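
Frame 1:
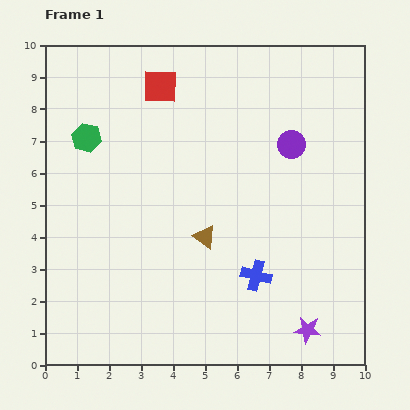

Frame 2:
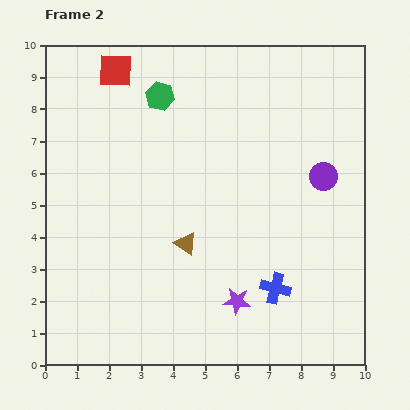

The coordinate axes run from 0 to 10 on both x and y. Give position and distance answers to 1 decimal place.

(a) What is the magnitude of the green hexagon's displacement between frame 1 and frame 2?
2.6

The green hexagon moved from (1.3, 7.1) to (3.6, 8.4), a distance of √(2.3² + 1.3²) ≈ 2.6.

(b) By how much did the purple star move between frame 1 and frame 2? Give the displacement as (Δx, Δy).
(-2.2, 0.9)

The purple star was at (8.2, 1.1) in frame 1 and (6.0, 2.0) in frame 2.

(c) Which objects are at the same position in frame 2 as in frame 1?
none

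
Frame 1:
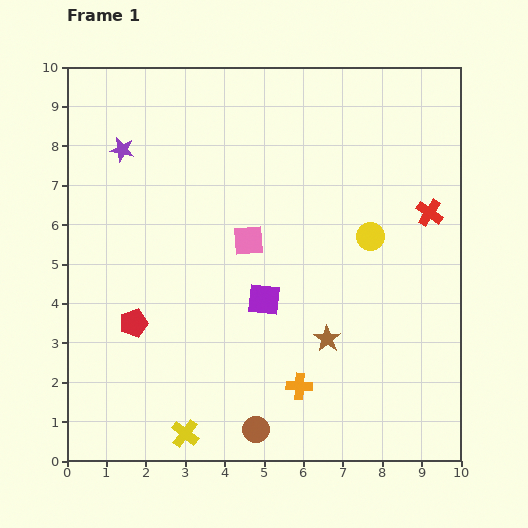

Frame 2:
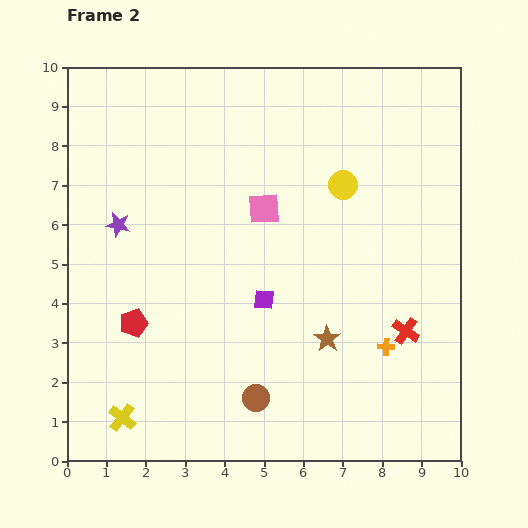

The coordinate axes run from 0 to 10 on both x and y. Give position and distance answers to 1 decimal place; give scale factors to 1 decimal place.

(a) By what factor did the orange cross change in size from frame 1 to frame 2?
0.6×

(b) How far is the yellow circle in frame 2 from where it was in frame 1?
1.5

The yellow circle moved from (7.7, 5.7) to (7.0, 7.0), a distance of √(0.7² + 1.3²) ≈ 1.5.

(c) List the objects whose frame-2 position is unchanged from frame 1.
the red pentagon, the brown star, the purple square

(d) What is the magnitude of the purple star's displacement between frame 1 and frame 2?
1.9

The purple star moved from (1.4, 7.9) to (1.3, 6.0), a distance of √(0.1² + 1.9²) ≈ 1.9.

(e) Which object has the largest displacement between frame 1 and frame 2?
the red cross

(moved 3.1; next 2.4)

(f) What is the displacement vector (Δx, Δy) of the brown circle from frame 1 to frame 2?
(0.0, 0.8)

The brown circle was at (4.8, 0.8) in frame 1 and (4.8, 1.6) in frame 2.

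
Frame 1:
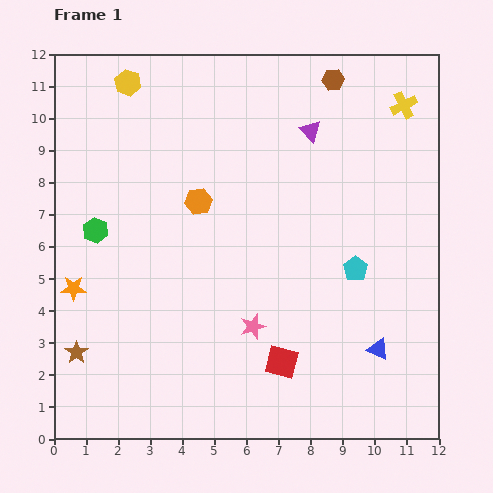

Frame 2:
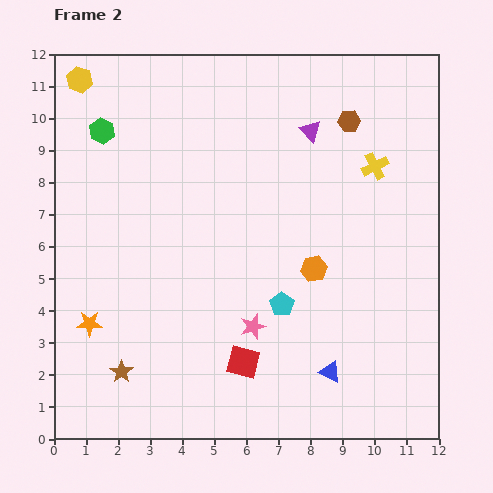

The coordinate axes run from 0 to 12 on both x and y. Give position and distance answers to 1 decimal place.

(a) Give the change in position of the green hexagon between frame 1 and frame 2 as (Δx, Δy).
(0.2, 3.1)

The green hexagon was at (1.3, 6.5) in frame 1 and (1.5, 9.6) in frame 2.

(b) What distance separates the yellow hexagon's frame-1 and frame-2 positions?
1.5

The yellow hexagon moved from (2.3, 11.1) to (0.8, 11.2), a distance of √(1.5² + 0.1²) ≈ 1.5.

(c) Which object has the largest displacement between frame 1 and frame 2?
the orange hexagon

(moved 4.2; next 3.1)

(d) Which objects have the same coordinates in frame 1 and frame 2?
the purple triangle, the pink star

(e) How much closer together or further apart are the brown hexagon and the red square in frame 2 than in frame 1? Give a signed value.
-0.7

Distance in frame 1: 8.9. Distance in frame 2: 8.2.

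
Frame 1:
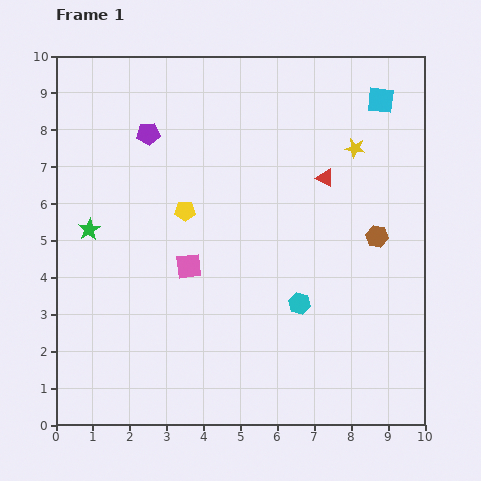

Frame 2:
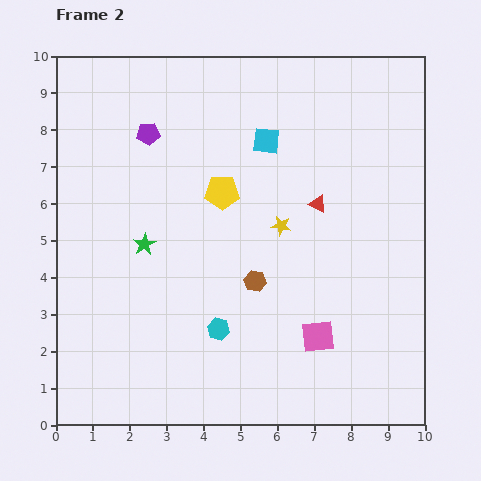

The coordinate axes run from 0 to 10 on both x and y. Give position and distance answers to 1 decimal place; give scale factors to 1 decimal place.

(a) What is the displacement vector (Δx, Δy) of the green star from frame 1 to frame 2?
(1.5, -0.4)

The green star was at (0.9, 5.3) in frame 1 and (2.4, 4.9) in frame 2.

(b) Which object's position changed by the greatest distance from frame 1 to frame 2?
the pink square

(moved 4.0; next 3.5)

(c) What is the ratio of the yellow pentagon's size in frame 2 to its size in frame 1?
1.7×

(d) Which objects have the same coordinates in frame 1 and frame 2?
the purple pentagon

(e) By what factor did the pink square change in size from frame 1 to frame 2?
1.3×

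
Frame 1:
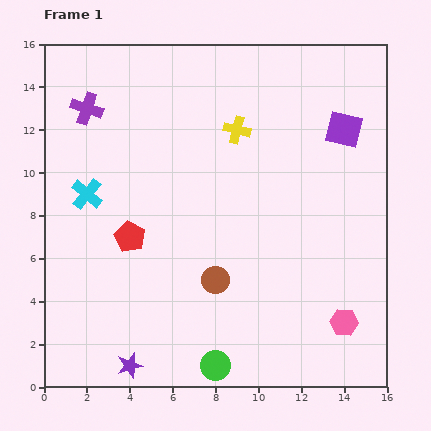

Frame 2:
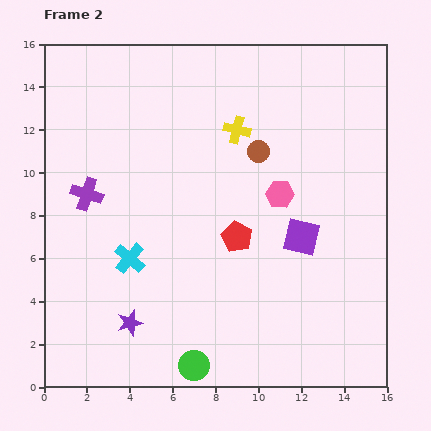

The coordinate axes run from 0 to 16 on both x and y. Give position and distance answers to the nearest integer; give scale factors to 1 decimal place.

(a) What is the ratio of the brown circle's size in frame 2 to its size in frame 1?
0.8×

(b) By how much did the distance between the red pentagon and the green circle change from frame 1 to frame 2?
-1

Distance in frame 1: 7. Distance in frame 2: 6.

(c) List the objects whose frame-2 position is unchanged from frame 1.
the yellow cross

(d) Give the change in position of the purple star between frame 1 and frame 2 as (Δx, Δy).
(0, 2)

The purple star was at (4, 1) in frame 1 and (4, 3) in frame 2.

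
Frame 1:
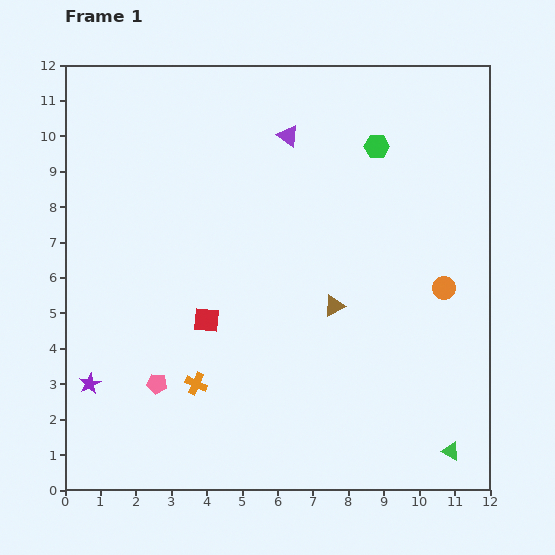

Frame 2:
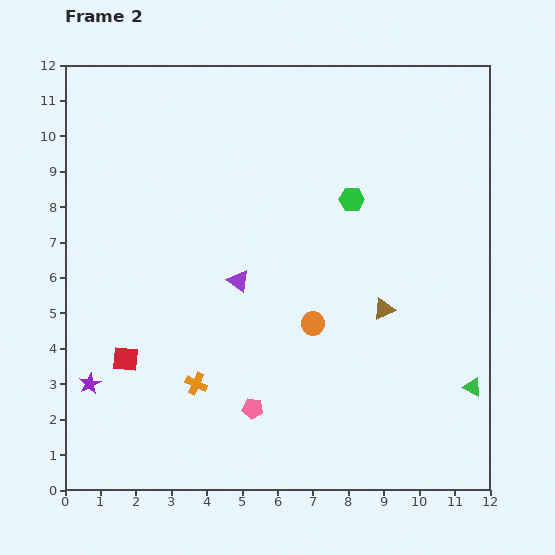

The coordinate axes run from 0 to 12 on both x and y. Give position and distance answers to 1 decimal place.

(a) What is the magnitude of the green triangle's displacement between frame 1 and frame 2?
1.9

The green triangle moved from (10.9, 1.1) to (11.5, 2.9), a distance of √(0.6² + 1.8²) ≈ 1.9.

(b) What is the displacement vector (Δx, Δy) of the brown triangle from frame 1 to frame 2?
(1.4, -0.1)

The brown triangle was at (7.6, 5.2) in frame 1 and (9.0, 5.1) in frame 2.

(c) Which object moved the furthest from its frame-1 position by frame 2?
the purple triangle

(moved 4.3; next 3.8)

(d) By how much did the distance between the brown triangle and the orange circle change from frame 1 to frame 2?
-1.1

Distance in frame 1: 3.1. Distance in frame 2: 2.0.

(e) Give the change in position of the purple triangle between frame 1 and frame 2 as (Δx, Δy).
(-1.4, -4.1)

The purple triangle was at (6.3, 10.0) in frame 1 and (4.9, 5.9) in frame 2.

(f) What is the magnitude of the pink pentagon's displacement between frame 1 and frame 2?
2.8

The pink pentagon moved from (2.6, 3.0) to (5.3, 2.3), a distance of √(2.7² + 0.7²) ≈ 2.8.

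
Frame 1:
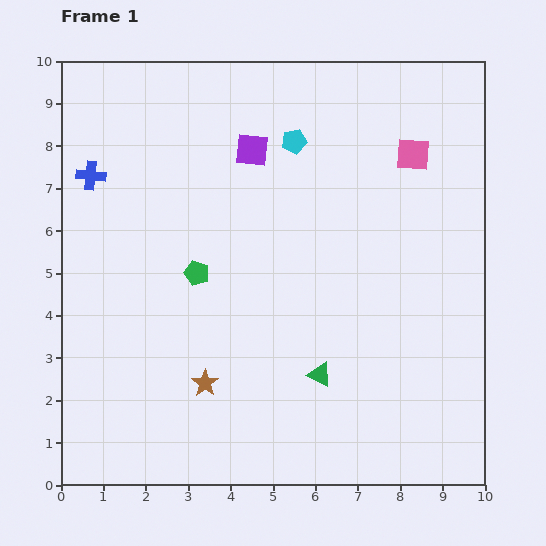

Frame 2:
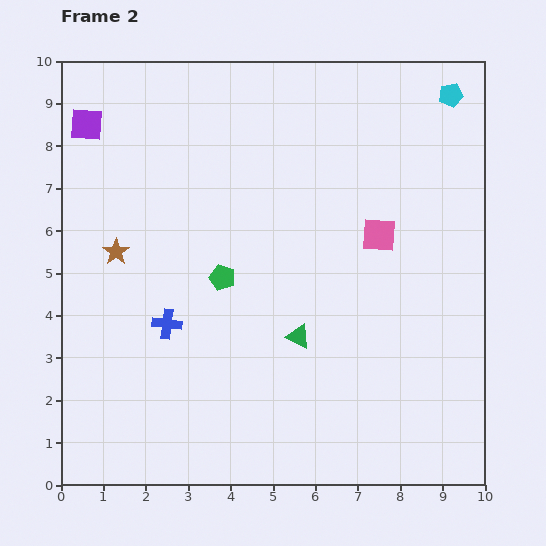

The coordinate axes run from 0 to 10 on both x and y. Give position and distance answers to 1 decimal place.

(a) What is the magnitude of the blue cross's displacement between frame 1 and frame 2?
3.9

The blue cross moved from (0.7, 7.3) to (2.5, 3.8), a distance of √(1.8² + 3.5²) ≈ 3.9.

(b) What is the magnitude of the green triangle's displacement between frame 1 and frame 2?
1.0

The green triangle moved from (6.1, 2.6) to (5.6, 3.5), a distance of √(0.5² + 0.9²) ≈ 1.0.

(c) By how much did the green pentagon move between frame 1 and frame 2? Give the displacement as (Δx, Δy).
(0.6, -0.1)

The green pentagon was at (3.2, 5.0) in frame 1 and (3.8, 4.9) in frame 2.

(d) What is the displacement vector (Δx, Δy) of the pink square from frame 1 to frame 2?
(-0.8, -1.9)

The pink square was at (8.3, 7.8) in frame 1 and (7.5, 5.9) in frame 2.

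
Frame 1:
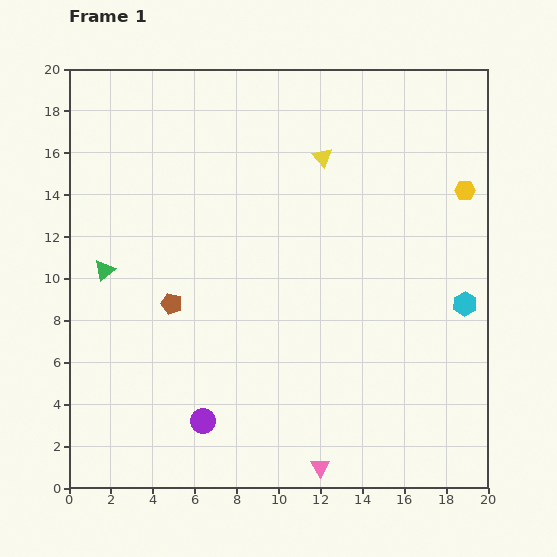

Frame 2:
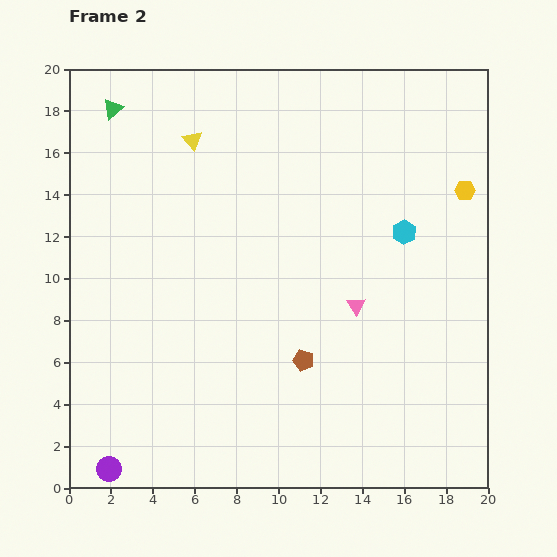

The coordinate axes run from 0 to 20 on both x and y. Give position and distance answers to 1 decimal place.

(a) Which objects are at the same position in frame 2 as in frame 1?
the yellow hexagon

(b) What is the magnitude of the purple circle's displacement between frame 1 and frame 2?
5.1

The purple circle moved from (6.4, 3.2) to (1.9, 0.9), a distance of √(4.5² + 2.3²) ≈ 5.1.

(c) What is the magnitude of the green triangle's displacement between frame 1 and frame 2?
7.7

The green triangle moved from (1.7, 10.4) to (2.1, 18.1), a distance of √(0.4² + 7.7²) ≈ 7.7.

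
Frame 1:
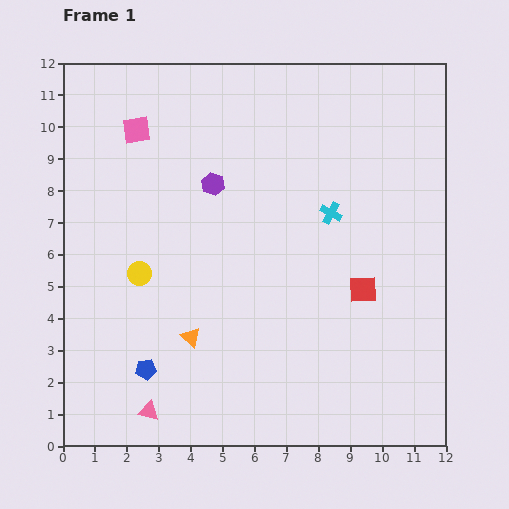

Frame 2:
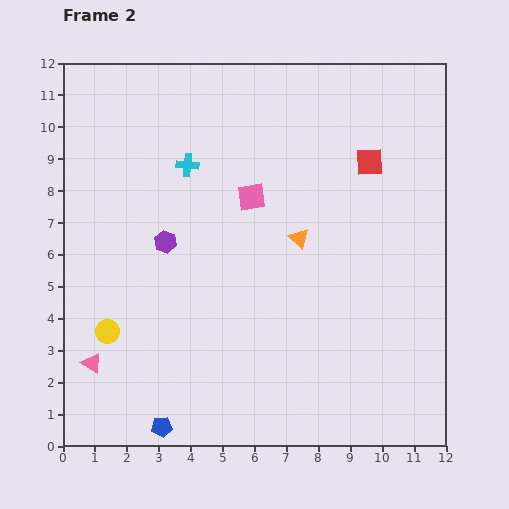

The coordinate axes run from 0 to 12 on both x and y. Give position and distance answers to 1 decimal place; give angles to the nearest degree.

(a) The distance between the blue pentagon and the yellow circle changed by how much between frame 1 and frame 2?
+0.4

Distance in frame 1: 3.0. Distance in frame 2: 3.4.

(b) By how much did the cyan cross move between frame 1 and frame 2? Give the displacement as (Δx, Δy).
(-4.5, 1.5)

The cyan cross was at (8.4, 7.3) in frame 1 and (3.9, 8.8) in frame 2.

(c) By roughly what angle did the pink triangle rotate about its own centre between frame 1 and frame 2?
20° clockwise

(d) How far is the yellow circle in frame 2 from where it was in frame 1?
2.1

The yellow circle moved from (2.4, 5.4) to (1.4, 3.6), a distance of √(1.0² + 1.8²) ≈ 2.1.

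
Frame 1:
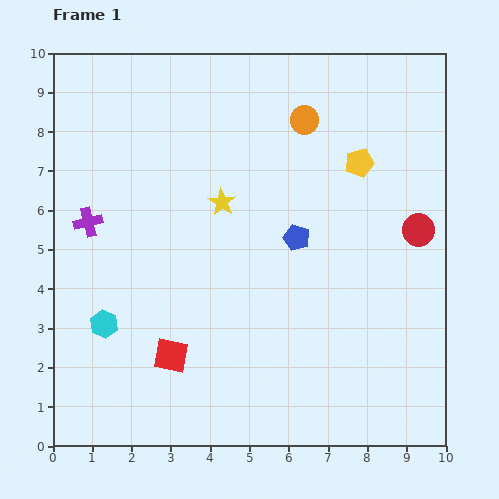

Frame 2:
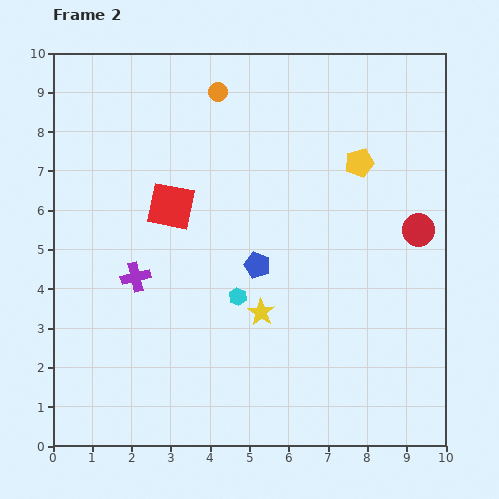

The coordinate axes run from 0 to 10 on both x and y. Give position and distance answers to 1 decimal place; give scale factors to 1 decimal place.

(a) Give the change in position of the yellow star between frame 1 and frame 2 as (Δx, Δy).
(1.0, -2.8)

The yellow star was at (4.3, 6.2) in frame 1 and (5.3, 3.4) in frame 2.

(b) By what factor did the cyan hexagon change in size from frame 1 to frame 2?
0.6×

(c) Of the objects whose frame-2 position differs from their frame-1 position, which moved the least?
the blue pentagon

(moved 1.2)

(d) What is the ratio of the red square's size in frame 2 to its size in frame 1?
1.4×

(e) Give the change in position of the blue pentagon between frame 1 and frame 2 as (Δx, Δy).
(-1.0, -0.7)

The blue pentagon was at (6.2, 5.3) in frame 1 and (5.2, 4.6) in frame 2.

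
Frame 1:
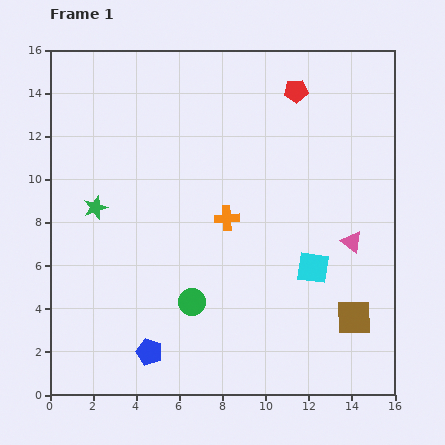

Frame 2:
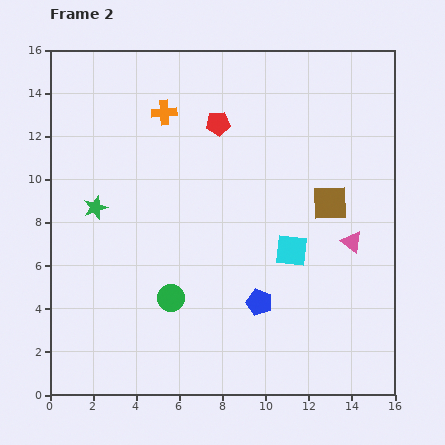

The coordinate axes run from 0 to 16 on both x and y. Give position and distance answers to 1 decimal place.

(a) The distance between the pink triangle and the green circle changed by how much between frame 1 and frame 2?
+0.9

Distance in frame 1: 7.9. Distance in frame 2: 8.8.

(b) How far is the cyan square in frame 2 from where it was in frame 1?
1.3

The cyan square moved from (12.2, 5.9) to (11.2, 6.7), a distance of √(1.0² + 0.8²) ≈ 1.3.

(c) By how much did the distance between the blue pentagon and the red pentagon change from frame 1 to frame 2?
-5.4

Distance in frame 1: 13.9. Distance in frame 2: 8.5.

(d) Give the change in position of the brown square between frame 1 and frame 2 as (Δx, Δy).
(-1.1, 5.3)

The brown square was at (14.1, 3.6) in frame 1 and (13.0, 8.9) in frame 2.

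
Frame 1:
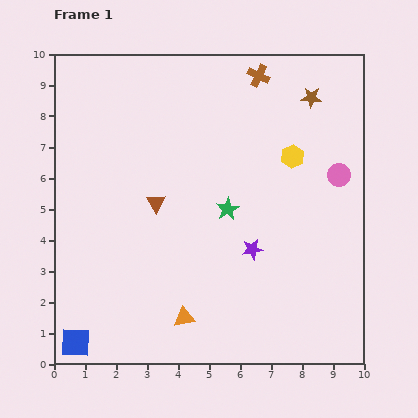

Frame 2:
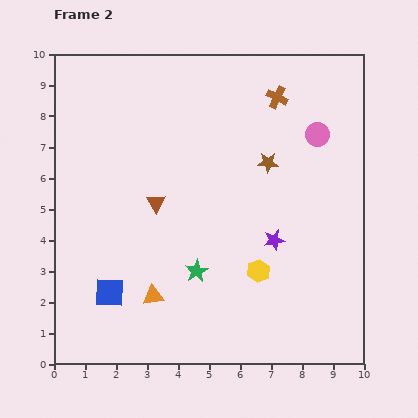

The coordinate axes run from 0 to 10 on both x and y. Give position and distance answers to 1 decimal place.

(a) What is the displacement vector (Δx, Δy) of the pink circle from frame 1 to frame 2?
(-0.7, 1.3)

The pink circle was at (9.2, 6.1) in frame 1 and (8.5, 7.4) in frame 2.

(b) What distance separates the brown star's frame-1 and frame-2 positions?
2.5

The brown star moved from (8.3, 8.6) to (6.9, 6.5), a distance of √(1.4² + 2.1²) ≈ 2.5.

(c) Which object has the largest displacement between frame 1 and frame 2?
the yellow hexagon

(moved 3.9; next 2.5)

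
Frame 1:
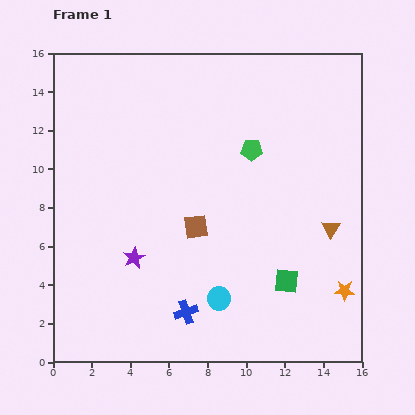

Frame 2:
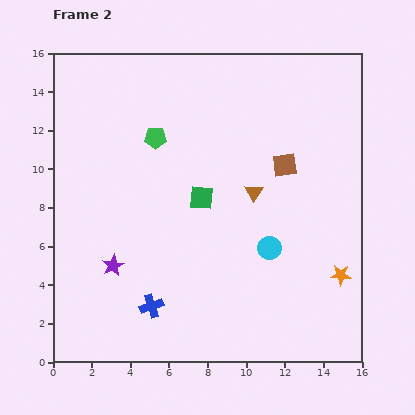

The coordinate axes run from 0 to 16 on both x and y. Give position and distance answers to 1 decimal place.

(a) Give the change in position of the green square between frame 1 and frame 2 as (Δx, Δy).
(-4.4, 4.3)

The green square was at (12.1, 4.2) in frame 1 and (7.7, 8.5) in frame 2.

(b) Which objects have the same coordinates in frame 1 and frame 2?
none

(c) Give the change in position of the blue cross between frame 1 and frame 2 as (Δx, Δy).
(-1.8, 0.3)

The blue cross was at (6.9, 2.6) in frame 1 and (5.1, 2.9) in frame 2.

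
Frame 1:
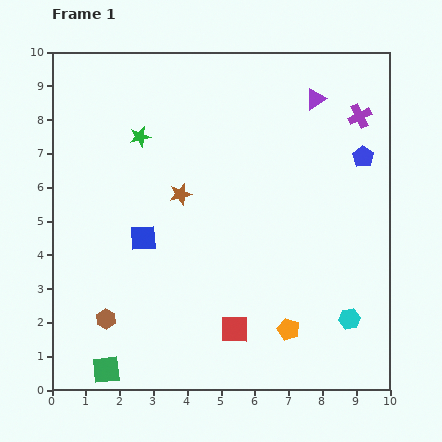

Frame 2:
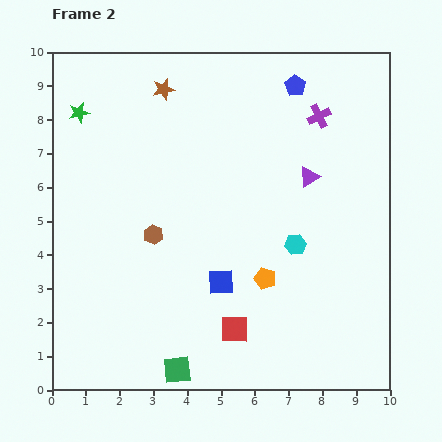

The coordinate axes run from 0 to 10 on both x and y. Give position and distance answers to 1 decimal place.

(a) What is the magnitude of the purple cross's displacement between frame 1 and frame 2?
1.2

The purple cross moved from (9.1, 8.1) to (7.9, 8.1), a distance of √(1.2² + 0.0²) ≈ 1.2.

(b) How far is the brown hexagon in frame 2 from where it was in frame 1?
2.9

The brown hexagon moved from (1.6, 2.1) to (3.0, 4.6), a distance of √(1.4² + 2.5²) ≈ 2.9.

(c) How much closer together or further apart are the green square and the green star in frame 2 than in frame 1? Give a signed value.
+1.1

Distance in frame 1: 7.0. Distance in frame 2: 8.1.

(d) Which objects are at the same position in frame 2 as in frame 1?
the red square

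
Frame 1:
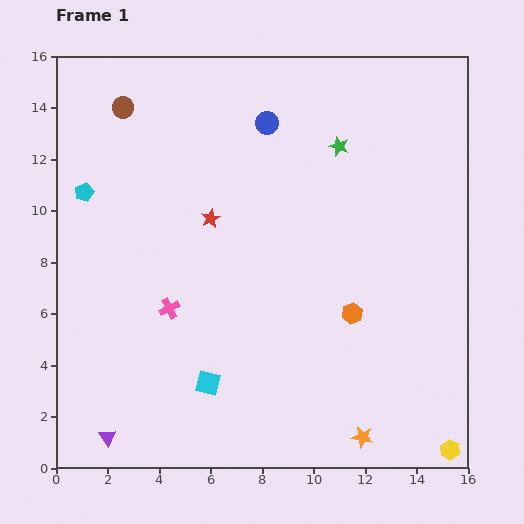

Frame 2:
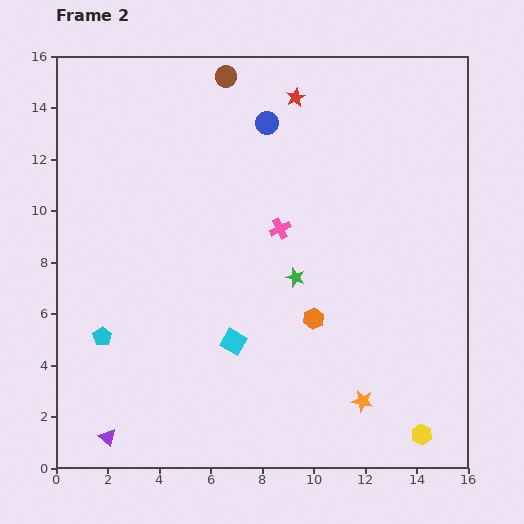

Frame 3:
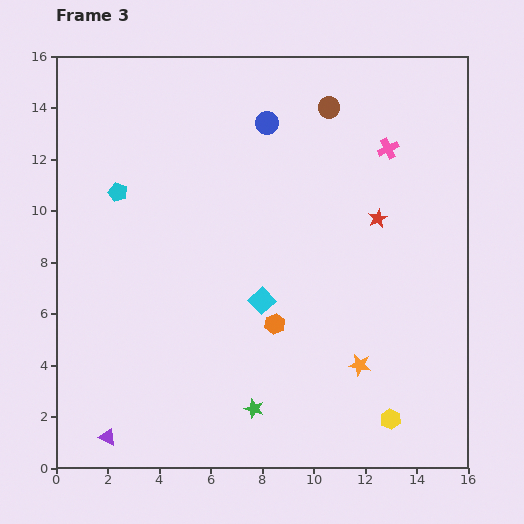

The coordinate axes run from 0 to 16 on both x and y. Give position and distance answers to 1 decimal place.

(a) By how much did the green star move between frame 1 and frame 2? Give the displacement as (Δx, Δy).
(-1.7, -5.1)

The green star was at (11.0, 12.5) in frame 1 and (9.3, 7.4) in frame 2.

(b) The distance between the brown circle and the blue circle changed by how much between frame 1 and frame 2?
-3.2

Distance in frame 1: 5.6. Distance in frame 2: 2.4.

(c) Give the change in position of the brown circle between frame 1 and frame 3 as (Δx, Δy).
(8.0, 0.0)

The brown circle was at (2.6, 14.0) in frame 1 and (10.6, 14.0) in frame 3.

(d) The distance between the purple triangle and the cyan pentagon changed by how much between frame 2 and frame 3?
+5.6

Distance in frame 2: 3.9. Distance in frame 3: 9.5.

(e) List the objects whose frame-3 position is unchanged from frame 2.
the purple triangle, the blue circle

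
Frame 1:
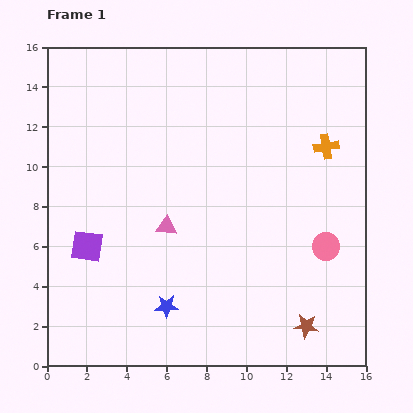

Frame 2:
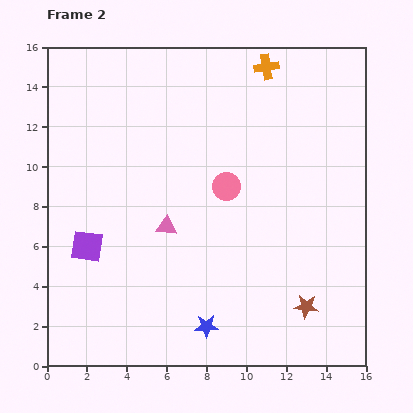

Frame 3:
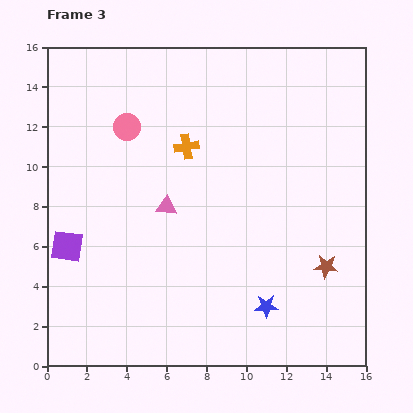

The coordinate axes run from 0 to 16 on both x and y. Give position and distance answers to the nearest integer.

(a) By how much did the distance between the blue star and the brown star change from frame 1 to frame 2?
-2

Distance in frame 1: 7. Distance in frame 2: 5.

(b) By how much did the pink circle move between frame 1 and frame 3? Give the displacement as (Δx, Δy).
(-10, 6)

The pink circle was at (14, 6) in frame 1 and (4, 12) in frame 3.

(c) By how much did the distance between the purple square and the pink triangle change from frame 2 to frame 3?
+1

Distance in frame 2: 4. Distance in frame 3: 5.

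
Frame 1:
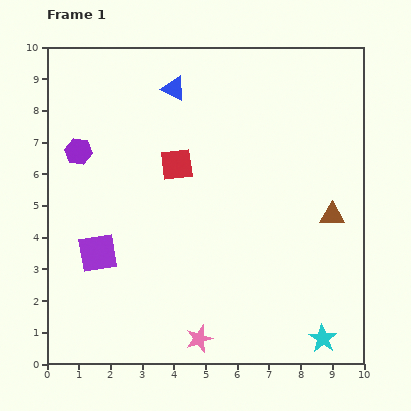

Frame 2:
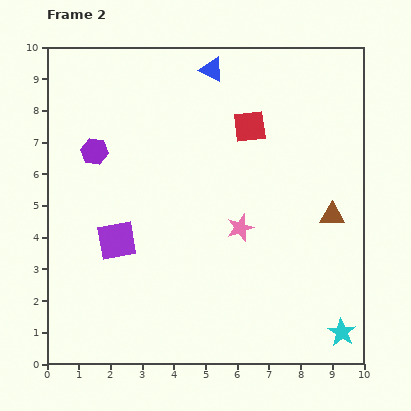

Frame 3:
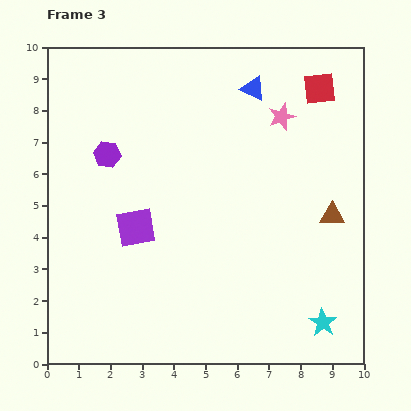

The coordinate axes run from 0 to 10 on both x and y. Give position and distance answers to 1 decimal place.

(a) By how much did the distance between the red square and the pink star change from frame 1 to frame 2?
-2.3

Distance in frame 1: 5.5. Distance in frame 2: 3.2.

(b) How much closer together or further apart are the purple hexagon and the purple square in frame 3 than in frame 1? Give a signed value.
-0.8

Distance in frame 1: 3.3. Distance in frame 3: 2.5.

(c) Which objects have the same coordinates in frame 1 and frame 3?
the brown triangle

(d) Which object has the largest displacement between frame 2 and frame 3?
the pink star

(moved 3.7; next 2.5)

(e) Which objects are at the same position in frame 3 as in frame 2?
the brown triangle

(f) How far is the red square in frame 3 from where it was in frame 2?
2.5

The red square moved from (6.4, 7.5) to (8.6, 8.7), a distance of √(2.2² + 1.2²) ≈ 2.5.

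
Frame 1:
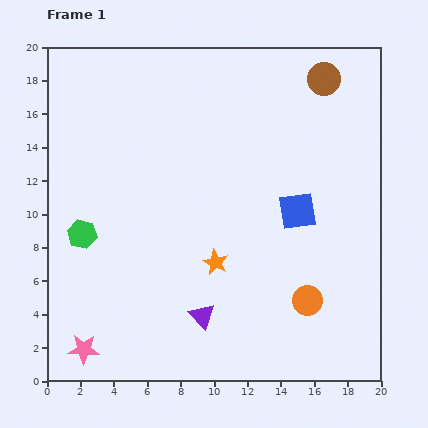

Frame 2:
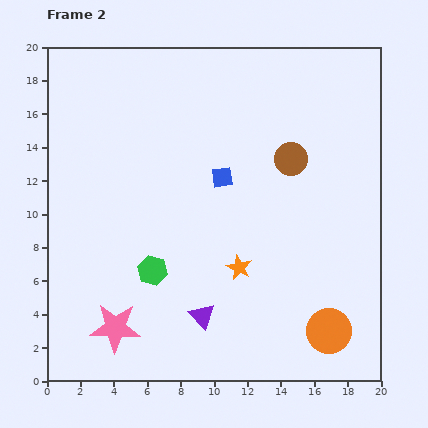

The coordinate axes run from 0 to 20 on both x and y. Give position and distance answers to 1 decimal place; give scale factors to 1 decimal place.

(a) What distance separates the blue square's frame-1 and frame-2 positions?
4.9

The blue square moved from (15.0, 10.2) to (10.5, 12.2), a distance of √(4.5² + 2.0²) ≈ 4.9.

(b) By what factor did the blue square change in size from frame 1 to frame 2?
0.6×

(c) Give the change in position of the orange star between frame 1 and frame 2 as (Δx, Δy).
(1.4, -0.3)

The orange star was at (10.1, 7.1) in frame 1 and (11.5, 6.8) in frame 2.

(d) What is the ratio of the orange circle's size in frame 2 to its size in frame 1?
1.5×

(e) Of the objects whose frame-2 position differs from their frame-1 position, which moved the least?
the orange star

(moved 1.4)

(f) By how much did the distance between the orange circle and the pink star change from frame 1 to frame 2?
-0.9

Distance in frame 1: 13.7. Distance in frame 2: 12.8.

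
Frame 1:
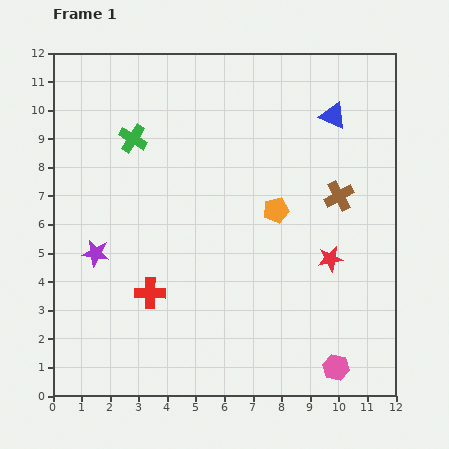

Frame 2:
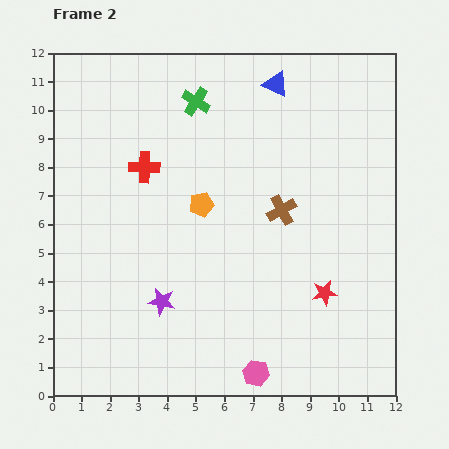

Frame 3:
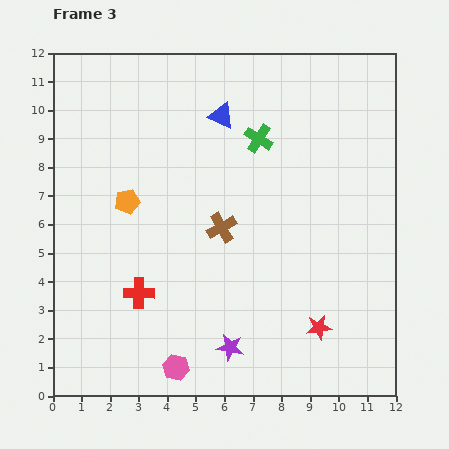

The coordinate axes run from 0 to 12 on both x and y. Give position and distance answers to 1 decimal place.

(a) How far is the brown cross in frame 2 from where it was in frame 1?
2.1

The brown cross moved from (10.0, 7.0) to (8.0, 6.5), a distance of √(2.0² + 0.5²) ≈ 2.1.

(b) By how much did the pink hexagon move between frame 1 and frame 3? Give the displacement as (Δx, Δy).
(-5.6, 0.0)

The pink hexagon was at (9.9, 1.0) in frame 1 and (4.3, 1.0) in frame 3.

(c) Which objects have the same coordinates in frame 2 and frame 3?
none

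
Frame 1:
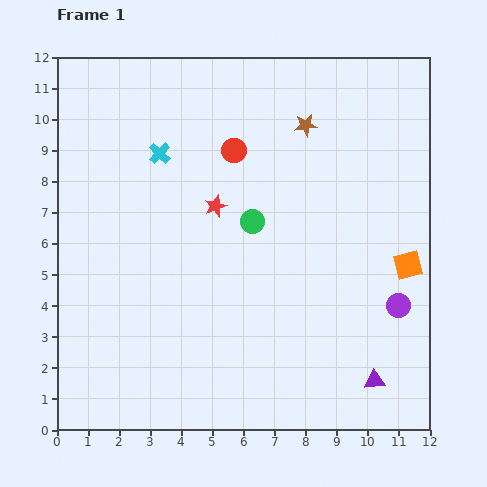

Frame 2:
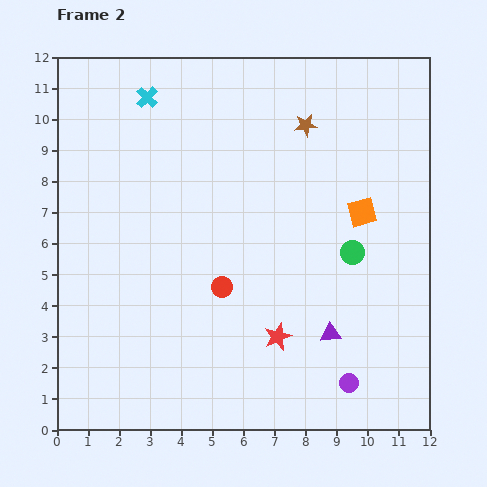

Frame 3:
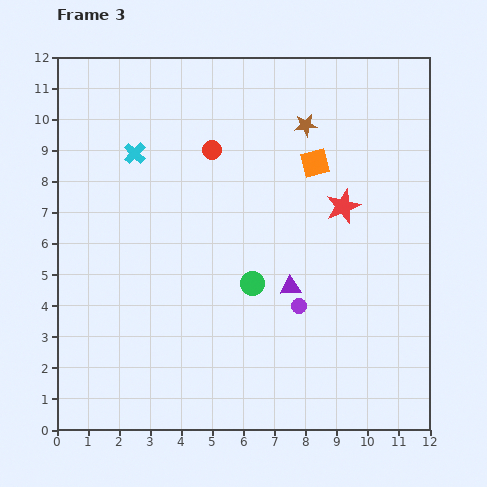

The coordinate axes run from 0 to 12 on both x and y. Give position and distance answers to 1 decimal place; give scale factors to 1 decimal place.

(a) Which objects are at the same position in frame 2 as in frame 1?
the brown star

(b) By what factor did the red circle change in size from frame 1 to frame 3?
0.8×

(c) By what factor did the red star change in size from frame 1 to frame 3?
1.6×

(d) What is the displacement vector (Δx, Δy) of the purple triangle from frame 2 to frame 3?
(-1.3, 1.5)

The purple triangle was at (8.8, 3.1) in frame 2 and (7.5, 4.6) in frame 3.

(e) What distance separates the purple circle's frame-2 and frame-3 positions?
3.0

The purple circle moved from (9.4, 1.5) to (7.8, 4.0), a distance of √(1.6² + 2.5²) ≈ 3.0.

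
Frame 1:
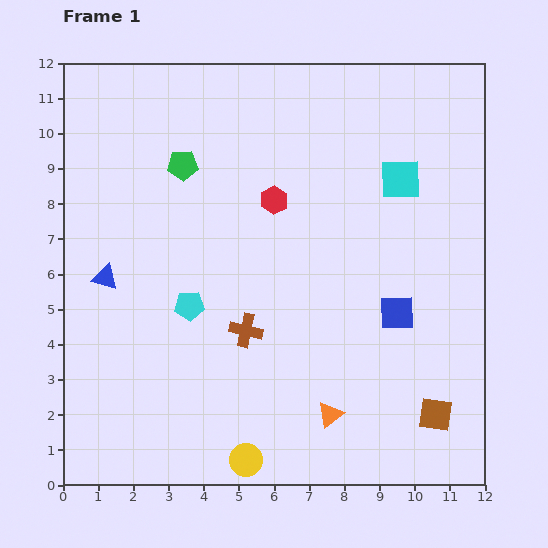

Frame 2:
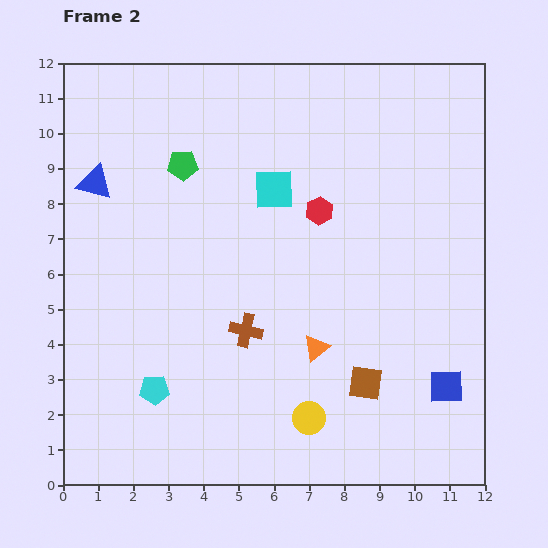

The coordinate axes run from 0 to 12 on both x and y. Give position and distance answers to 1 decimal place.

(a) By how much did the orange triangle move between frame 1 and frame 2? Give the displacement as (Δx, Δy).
(-0.4, 1.9)

The orange triangle was at (7.6, 2.0) in frame 1 and (7.2, 3.9) in frame 2.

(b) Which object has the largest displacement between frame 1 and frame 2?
the cyan square

(moved 3.6; next 2.7)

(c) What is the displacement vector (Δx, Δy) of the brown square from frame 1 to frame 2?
(-2.0, 0.9)

The brown square was at (10.6, 2.0) in frame 1 and (8.6, 2.9) in frame 2.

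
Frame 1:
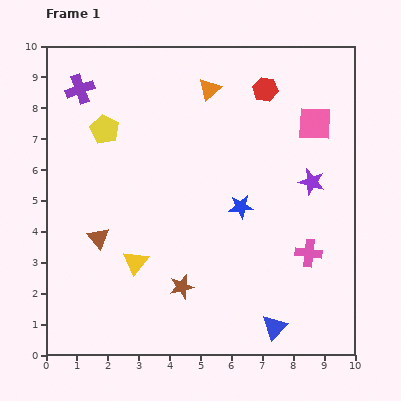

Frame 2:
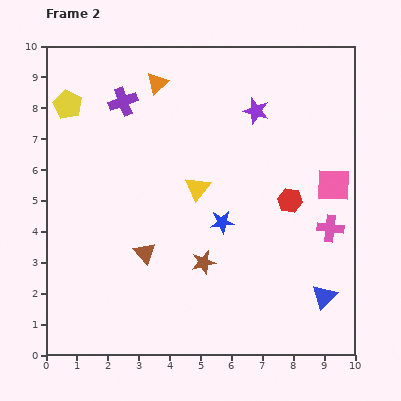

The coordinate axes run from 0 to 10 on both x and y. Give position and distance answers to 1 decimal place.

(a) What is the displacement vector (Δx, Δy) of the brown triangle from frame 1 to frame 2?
(1.5, -0.5)

The brown triangle was at (1.7, 3.8) in frame 1 and (3.2, 3.3) in frame 2.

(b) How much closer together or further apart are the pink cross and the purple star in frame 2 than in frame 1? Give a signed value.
+2.2

Distance in frame 1: 2.3. Distance in frame 2: 4.5.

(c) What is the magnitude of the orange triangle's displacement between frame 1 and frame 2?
1.7

The orange triangle moved from (5.3, 8.6) to (3.6, 8.8), a distance of √(1.7² + 0.2²) ≈ 1.7.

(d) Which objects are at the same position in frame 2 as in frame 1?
none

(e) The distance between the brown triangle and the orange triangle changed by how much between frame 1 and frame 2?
-0.5

Distance in frame 1: 6.0. Distance in frame 2: 5.5.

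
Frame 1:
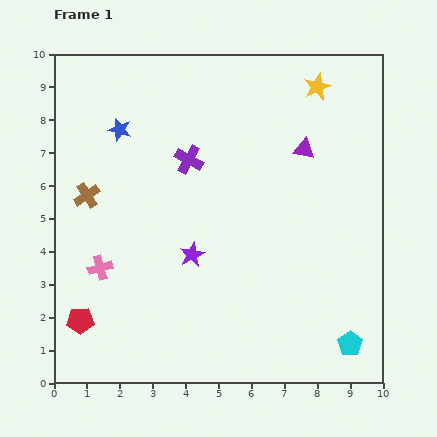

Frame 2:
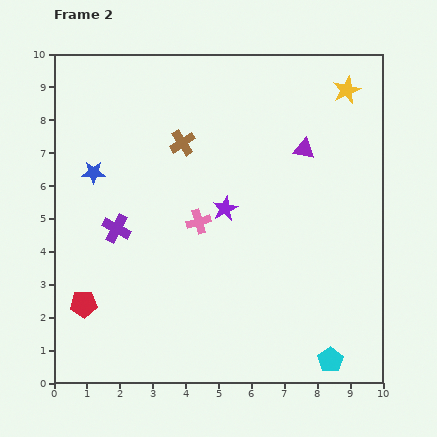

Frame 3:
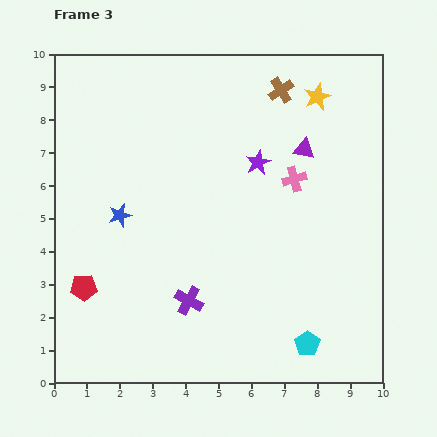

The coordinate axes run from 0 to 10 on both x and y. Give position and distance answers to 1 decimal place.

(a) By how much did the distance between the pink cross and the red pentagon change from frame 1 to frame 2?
+2.6

Distance in frame 1: 1.7. Distance in frame 2: 4.3.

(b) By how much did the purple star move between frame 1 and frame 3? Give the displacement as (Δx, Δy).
(2.0, 2.8)

The purple star was at (4.2, 3.9) in frame 1 and (6.2, 6.7) in frame 3.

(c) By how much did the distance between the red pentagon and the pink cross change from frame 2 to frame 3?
+2.9

Distance in frame 2: 4.3. Distance in frame 3: 7.2.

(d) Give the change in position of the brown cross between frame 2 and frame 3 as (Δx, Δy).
(3.0, 1.6)

The brown cross was at (3.9, 7.3) in frame 2 and (6.9, 8.9) in frame 3.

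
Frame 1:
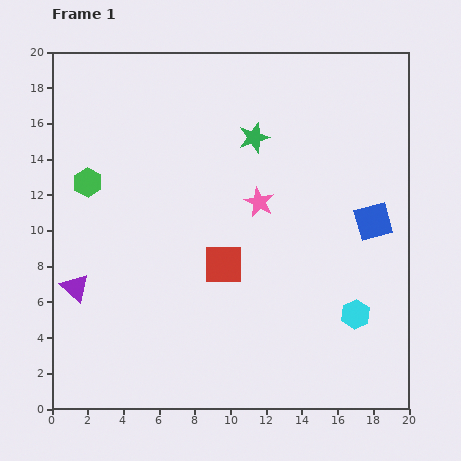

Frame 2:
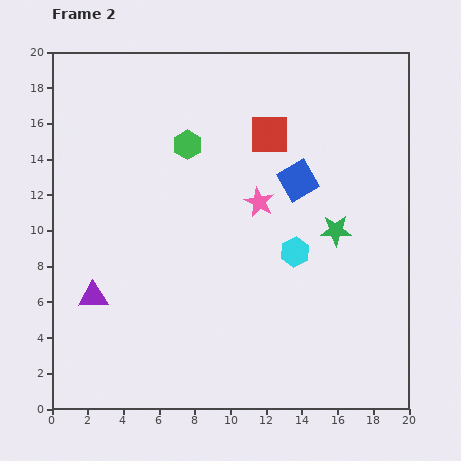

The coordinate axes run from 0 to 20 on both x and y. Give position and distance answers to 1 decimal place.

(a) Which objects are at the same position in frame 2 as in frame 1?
the pink star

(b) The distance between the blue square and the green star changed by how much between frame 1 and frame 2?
-4.7

Distance in frame 1: 8.2. Distance in frame 2: 3.5.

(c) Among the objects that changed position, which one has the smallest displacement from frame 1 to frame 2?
the purple triangle

(moved 1.1)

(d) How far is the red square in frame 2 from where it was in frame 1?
7.7

The red square moved from (9.6, 8.1) to (12.2, 15.4), a distance of √(2.6² + 7.3²) ≈ 7.7.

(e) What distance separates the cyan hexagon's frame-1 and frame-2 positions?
4.9

The cyan hexagon moved from (17.0, 5.3) to (13.6, 8.8), a distance of √(3.4² + 3.5²) ≈ 4.9.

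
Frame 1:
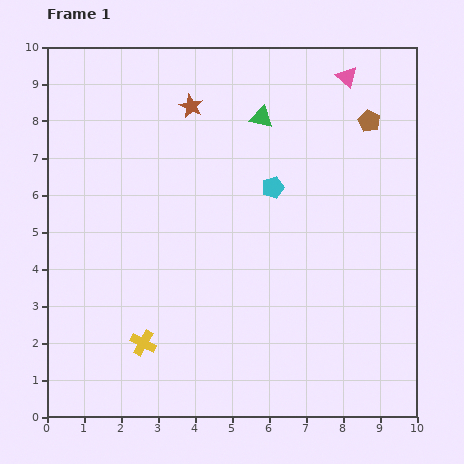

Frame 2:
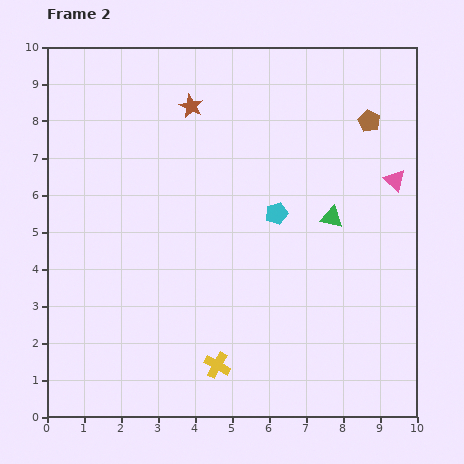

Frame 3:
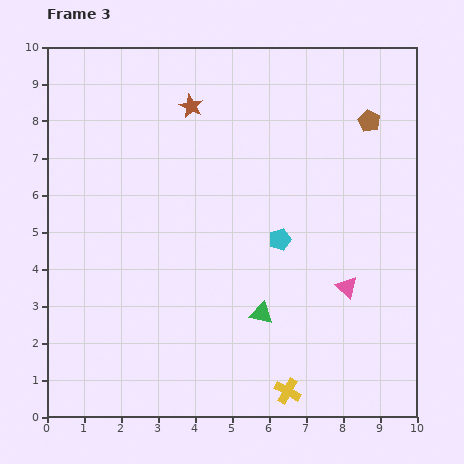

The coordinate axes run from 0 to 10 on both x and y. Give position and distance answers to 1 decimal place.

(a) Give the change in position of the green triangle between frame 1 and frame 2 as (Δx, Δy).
(1.9, -2.7)

The green triangle was at (5.8, 8.1) in frame 1 and (7.7, 5.4) in frame 2.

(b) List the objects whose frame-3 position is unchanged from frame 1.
the brown pentagon, the brown star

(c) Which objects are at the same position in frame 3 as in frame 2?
the brown pentagon, the brown star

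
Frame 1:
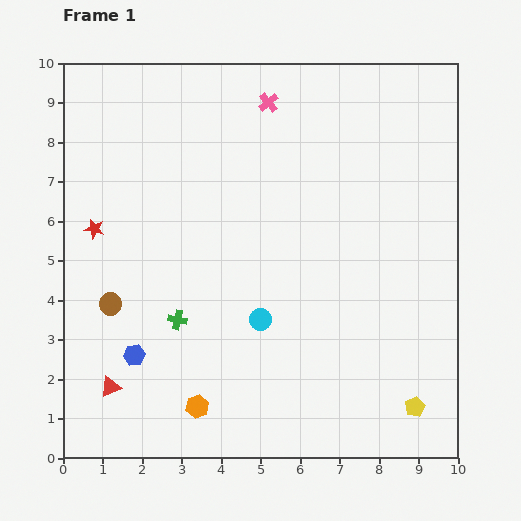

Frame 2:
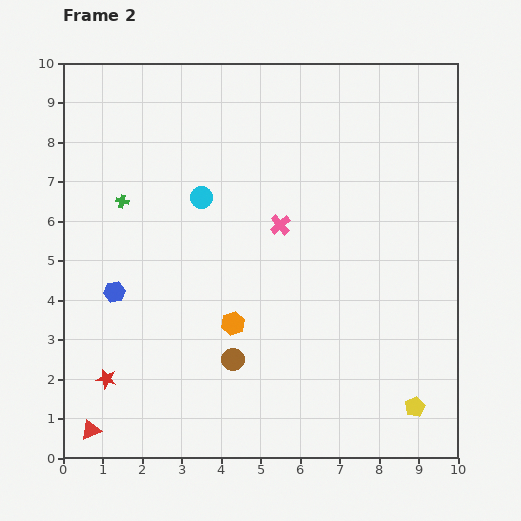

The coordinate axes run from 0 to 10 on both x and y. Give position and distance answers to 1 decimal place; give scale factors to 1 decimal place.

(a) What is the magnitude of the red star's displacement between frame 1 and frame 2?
3.8

The red star moved from (0.8, 5.8) to (1.1, 2.0), a distance of √(0.3² + 3.8²) ≈ 3.8.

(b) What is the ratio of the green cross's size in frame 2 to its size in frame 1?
0.7×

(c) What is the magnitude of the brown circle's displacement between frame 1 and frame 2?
3.4

The brown circle moved from (1.2, 3.9) to (4.3, 2.5), a distance of √(3.1² + 1.4²) ≈ 3.4.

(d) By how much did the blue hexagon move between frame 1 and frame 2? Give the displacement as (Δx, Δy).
(-0.5, 1.6)

The blue hexagon was at (1.8, 2.6) in frame 1 and (1.3, 4.2) in frame 2.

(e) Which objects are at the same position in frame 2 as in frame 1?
the yellow pentagon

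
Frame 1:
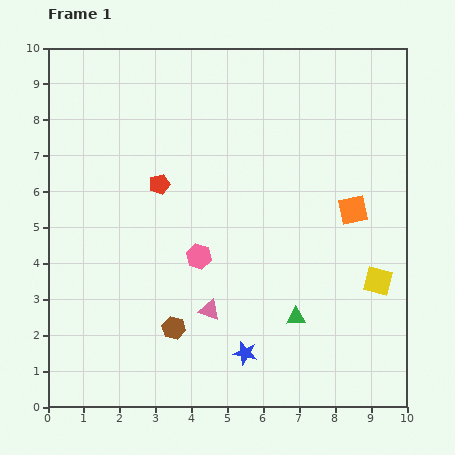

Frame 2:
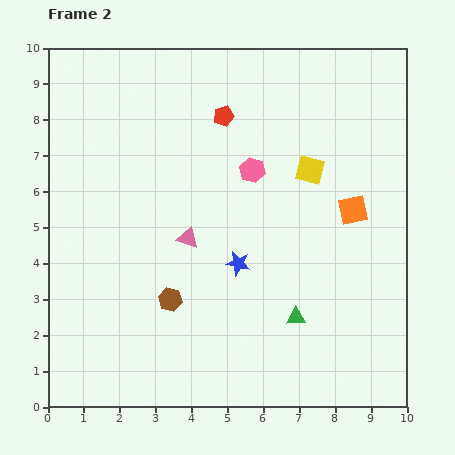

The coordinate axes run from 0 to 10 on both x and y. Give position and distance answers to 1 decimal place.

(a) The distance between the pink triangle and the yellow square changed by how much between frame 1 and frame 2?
-0.9

Distance in frame 1: 4.8. Distance in frame 2: 3.9.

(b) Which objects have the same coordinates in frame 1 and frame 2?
the orange square, the green triangle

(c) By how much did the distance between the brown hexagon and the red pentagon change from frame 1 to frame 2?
+1.3

Distance in frame 1: 4.0. Distance in frame 2: 5.3.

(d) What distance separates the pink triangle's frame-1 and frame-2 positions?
2.1

The pink triangle moved from (4.5, 2.7) to (3.9, 4.7), a distance of √(0.6² + 2.0²) ≈ 2.1.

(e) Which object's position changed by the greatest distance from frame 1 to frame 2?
the yellow square

(moved 3.6; next 2.8)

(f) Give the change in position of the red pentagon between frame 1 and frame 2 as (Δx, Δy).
(1.8, 1.9)

The red pentagon was at (3.1, 6.2) in frame 1 and (4.9, 8.1) in frame 2.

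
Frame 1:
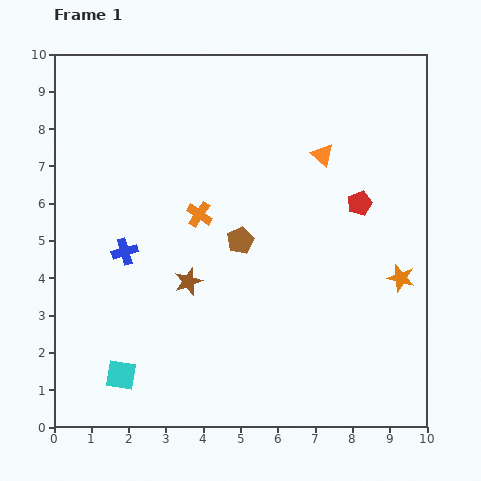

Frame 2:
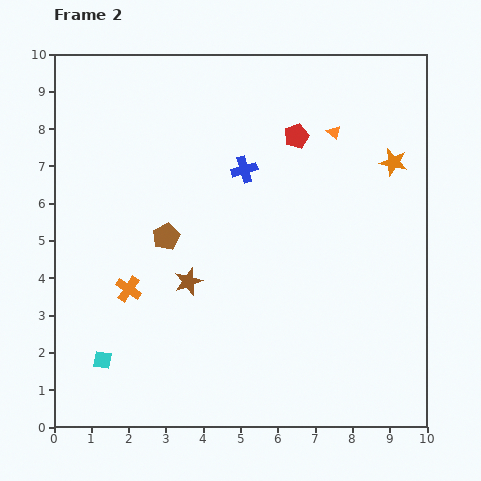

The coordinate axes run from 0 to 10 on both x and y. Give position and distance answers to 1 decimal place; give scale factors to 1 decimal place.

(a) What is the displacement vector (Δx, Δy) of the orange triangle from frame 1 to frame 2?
(0.3, 0.6)

The orange triangle was at (7.2, 7.3) in frame 1 and (7.5, 7.9) in frame 2.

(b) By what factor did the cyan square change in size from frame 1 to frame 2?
0.6×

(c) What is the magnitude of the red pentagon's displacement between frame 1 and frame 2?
2.5

The red pentagon moved from (8.2, 6.0) to (6.5, 7.8), a distance of √(1.7² + 1.8²) ≈ 2.5.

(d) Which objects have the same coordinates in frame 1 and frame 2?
the brown star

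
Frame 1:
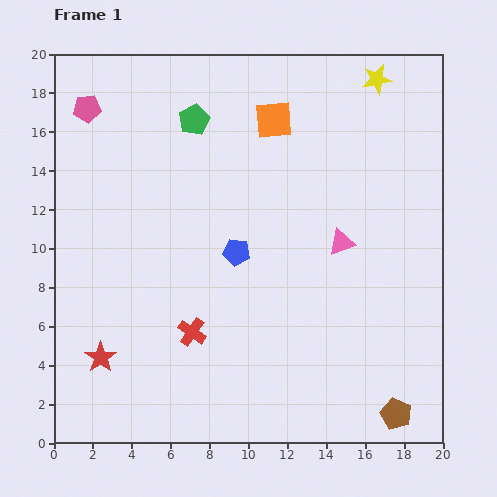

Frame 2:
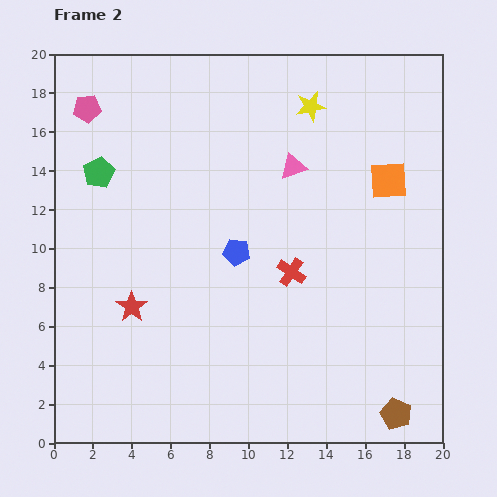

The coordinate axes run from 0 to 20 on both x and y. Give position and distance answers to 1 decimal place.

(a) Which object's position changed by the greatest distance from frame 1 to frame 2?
the orange square

(moved 6.7; next 6.0)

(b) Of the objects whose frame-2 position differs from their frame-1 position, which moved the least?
the red star

(moved 3.1)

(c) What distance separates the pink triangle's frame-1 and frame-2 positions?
4.6

The pink triangle moved from (14.8, 10.3) to (12.3, 14.2), a distance of √(2.5² + 3.9²) ≈ 4.6.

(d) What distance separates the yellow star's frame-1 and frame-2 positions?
3.7

The yellow star moved from (16.6, 18.7) to (13.2, 17.3), a distance of √(3.4² + 1.4²) ≈ 3.7.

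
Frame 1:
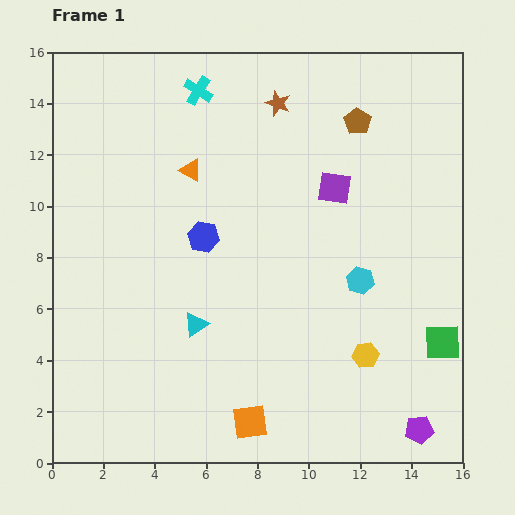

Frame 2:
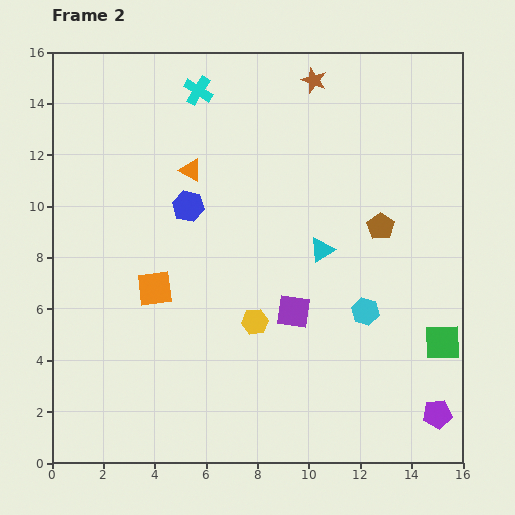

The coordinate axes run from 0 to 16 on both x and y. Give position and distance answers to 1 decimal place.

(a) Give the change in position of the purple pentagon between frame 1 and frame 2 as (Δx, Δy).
(0.7, 0.6)

The purple pentagon was at (14.3, 1.3) in frame 1 and (15.0, 1.9) in frame 2.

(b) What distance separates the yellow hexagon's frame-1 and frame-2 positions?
4.5

The yellow hexagon moved from (12.2, 4.2) to (7.9, 5.5), a distance of √(4.3² + 1.3²) ≈ 4.5.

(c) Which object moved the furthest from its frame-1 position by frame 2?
the orange square

(moved 6.4; next 5.7)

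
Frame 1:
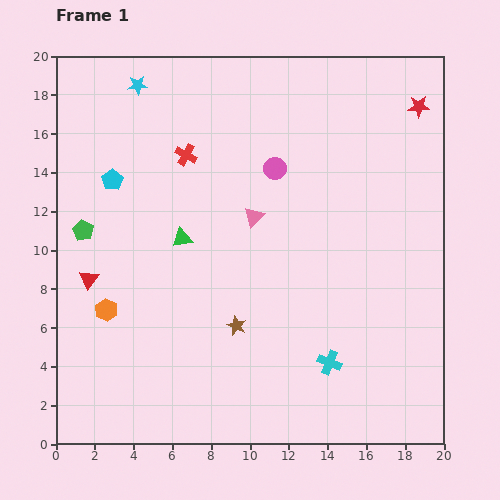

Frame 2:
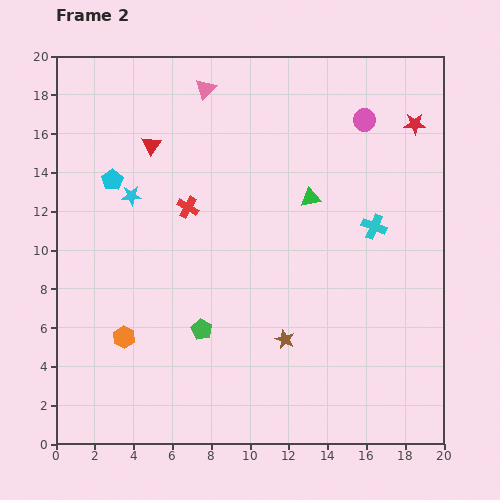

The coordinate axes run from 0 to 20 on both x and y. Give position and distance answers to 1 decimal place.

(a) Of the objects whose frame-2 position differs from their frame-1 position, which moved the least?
the red star

(moved 0.9)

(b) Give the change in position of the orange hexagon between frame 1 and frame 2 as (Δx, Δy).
(0.9, -1.4)

The orange hexagon was at (2.6, 6.9) in frame 1 and (3.5, 5.5) in frame 2.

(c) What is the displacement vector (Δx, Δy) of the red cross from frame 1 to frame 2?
(0.1, -2.7)

The red cross was at (6.7, 14.9) in frame 1 and (6.8, 12.2) in frame 2.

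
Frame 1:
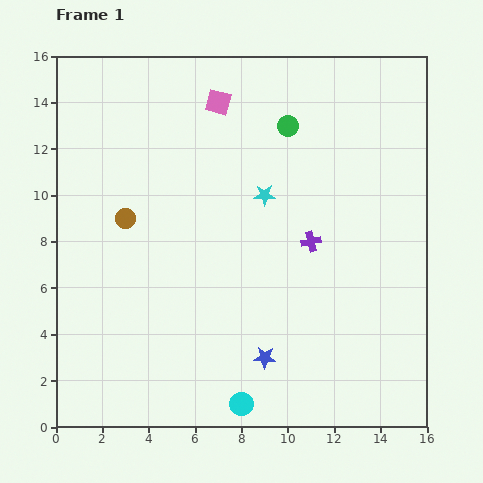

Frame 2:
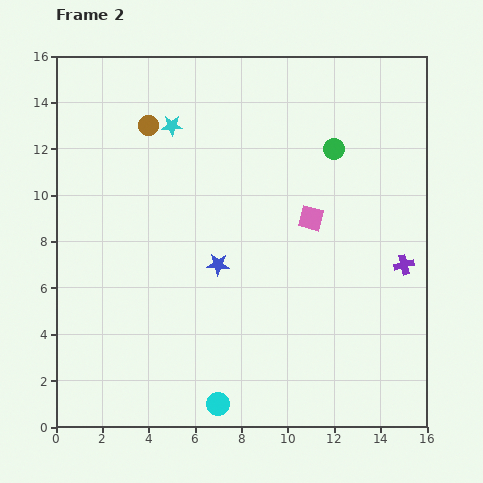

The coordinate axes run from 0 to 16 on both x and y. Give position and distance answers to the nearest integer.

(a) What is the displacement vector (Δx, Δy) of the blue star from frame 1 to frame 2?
(-2, 4)

The blue star was at (9, 3) in frame 1 and (7, 7) in frame 2.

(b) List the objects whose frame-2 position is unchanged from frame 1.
none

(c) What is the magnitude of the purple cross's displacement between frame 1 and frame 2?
4

The purple cross moved from (11, 8) to (15, 7), a distance of √(4² + 1²) ≈ 4.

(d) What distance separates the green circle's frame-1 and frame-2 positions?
2

The green circle moved from (10, 13) to (12, 12), a distance of √(2² + 1²) ≈ 2.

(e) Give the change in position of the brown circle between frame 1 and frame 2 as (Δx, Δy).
(1, 4)

The brown circle was at (3, 9) in frame 1 and (4, 13) in frame 2.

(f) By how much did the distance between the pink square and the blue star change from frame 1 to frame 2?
-7

Distance in frame 1: 11. Distance in frame 2: 4.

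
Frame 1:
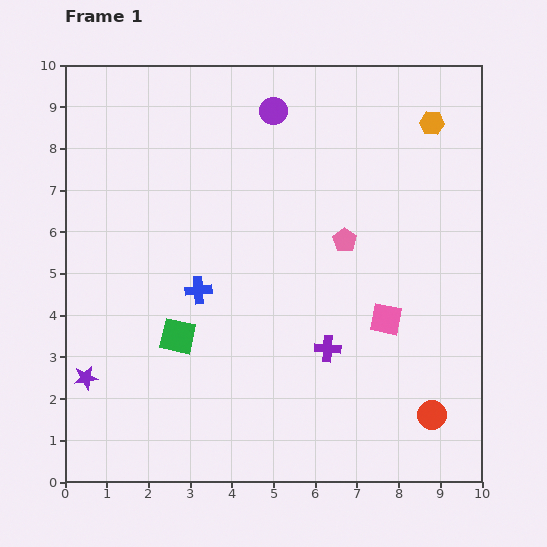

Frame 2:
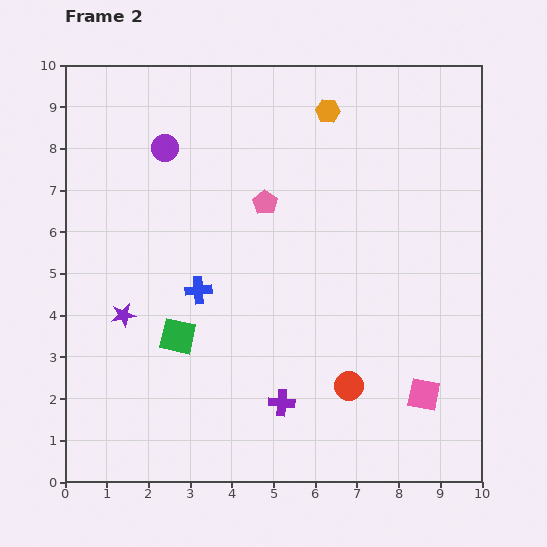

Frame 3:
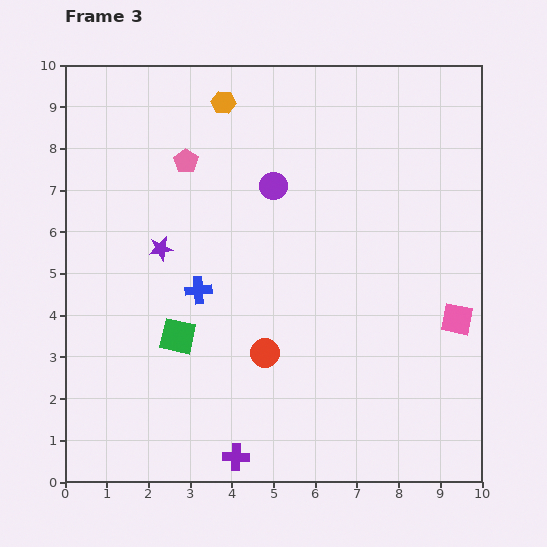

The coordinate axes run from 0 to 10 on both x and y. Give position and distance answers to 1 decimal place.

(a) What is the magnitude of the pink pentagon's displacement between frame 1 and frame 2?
2.1

The pink pentagon moved from (6.7, 5.8) to (4.8, 6.7), a distance of √(1.9² + 0.9²) ≈ 2.1.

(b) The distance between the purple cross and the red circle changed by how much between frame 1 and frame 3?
-0.4

Distance in frame 1: 3.0. Distance in frame 3: 2.6.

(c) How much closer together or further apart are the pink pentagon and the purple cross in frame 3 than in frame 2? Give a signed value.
+2.4

Distance in frame 2: 4.8. Distance in frame 3: 7.2.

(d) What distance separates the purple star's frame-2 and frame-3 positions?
1.8

The purple star moved from (1.4, 4.0) to (2.3, 5.6), a distance of √(0.9² + 1.6²) ≈ 1.8.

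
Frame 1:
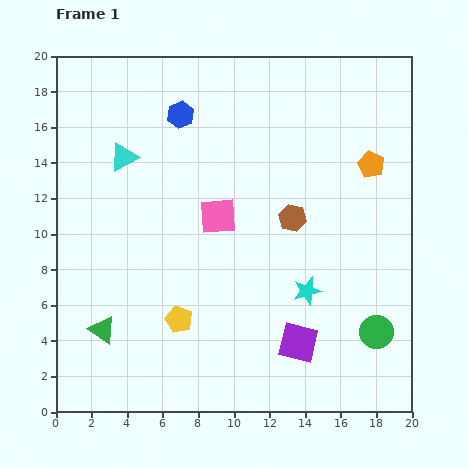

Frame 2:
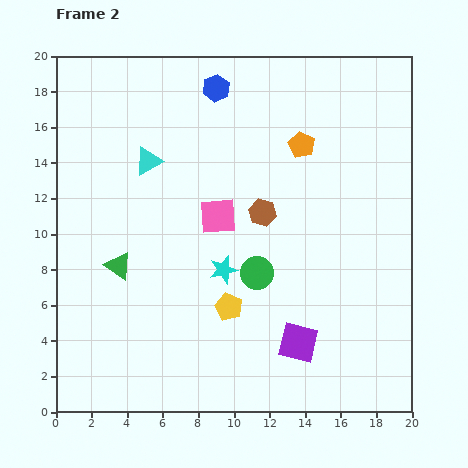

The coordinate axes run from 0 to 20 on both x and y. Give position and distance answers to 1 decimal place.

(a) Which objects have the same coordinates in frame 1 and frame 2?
the pink square, the purple square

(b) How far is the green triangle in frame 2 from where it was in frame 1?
3.7

The green triangle moved from (2.6, 4.6) to (3.5, 8.2), a distance of √(0.9² + 3.6²) ≈ 3.7.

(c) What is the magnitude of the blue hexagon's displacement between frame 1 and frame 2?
2.5

The blue hexagon moved from (7.0, 16.7) to (9.0, 18.2), a distance of √(2.0² + 1.5²) ≈ 2.5.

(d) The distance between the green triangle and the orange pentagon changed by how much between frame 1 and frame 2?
-5.4

Distance in frame 1: 17.7. Distance in frame 2: 12.3.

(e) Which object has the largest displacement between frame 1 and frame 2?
the green circle

(moved 7.5; next 4.9)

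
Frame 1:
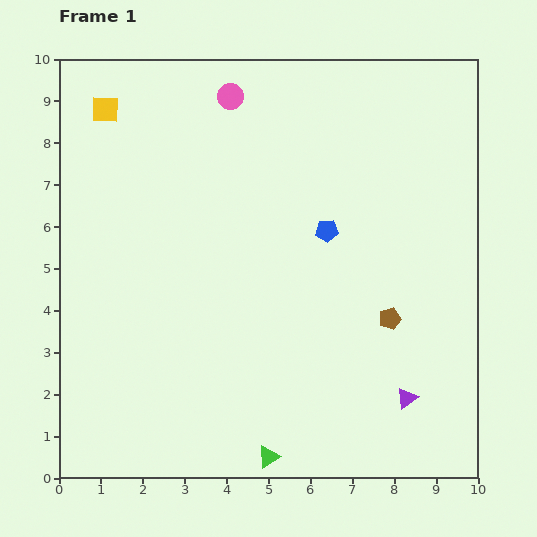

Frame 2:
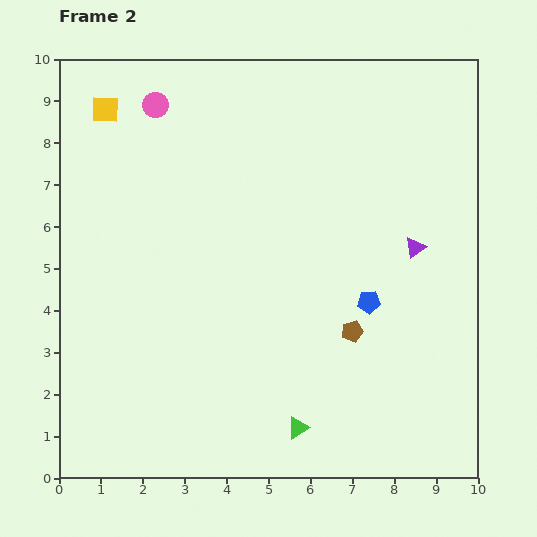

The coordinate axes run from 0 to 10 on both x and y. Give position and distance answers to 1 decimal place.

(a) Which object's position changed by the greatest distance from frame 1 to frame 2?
the purple triangle

(moved 3.6; next 2.0)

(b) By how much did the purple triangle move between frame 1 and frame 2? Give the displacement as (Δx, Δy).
(0.2, 3.6)

The purple triangle was at (8.3, 1.9) in frame 1 and (8.5, 5.5) in frame 2.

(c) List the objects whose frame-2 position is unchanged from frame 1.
the yellow square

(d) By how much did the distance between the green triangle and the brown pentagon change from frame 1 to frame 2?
-1.8

Distance in frame 1: 4.4. Distance in frame 2: 2.6.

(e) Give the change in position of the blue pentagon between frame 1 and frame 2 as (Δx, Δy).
(1.0, -1.7)

The blue pentagon was at (6.4, 5.9) in frame 1 and (7.4, 4.2) in frame 2.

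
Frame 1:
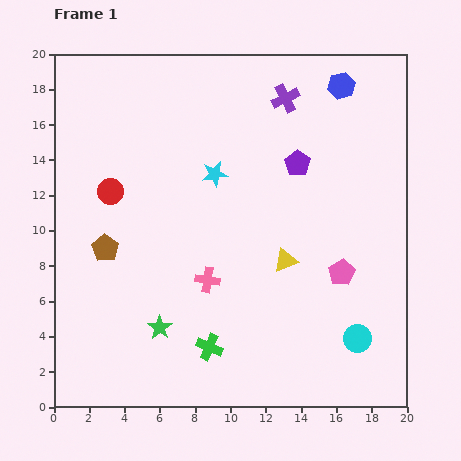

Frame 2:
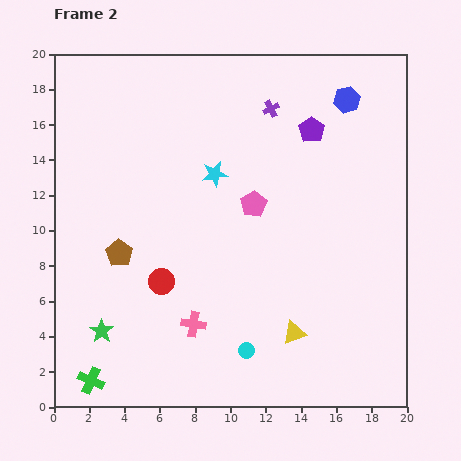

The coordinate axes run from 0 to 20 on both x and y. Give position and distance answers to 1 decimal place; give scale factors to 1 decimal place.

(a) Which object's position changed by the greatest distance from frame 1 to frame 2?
the green cross

(moved 7.0; next 6.3)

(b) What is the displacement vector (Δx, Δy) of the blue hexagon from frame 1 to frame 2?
(0.3, -0.8)

The blue hexagon was at (16.3, 18.2) in frame 1 and (16.6, 17.4) in frame 2.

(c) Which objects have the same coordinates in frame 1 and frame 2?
the cyan star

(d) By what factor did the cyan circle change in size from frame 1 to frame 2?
0.6×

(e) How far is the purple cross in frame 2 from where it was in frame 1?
1.0

The purple cross moved from (13.1, 17.5) to (12.3, 16.9), a distance of √(0.8² + 0.6²) ≈ 1.0.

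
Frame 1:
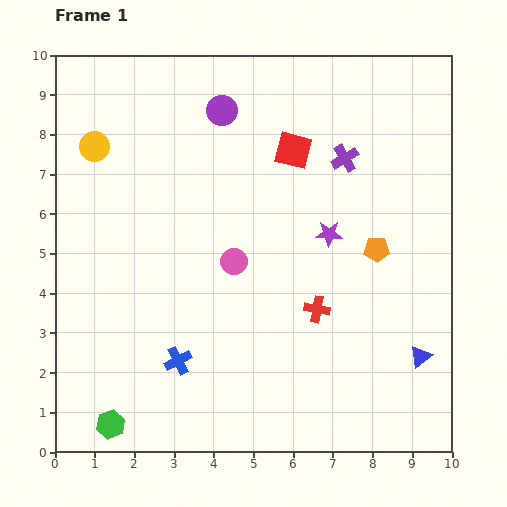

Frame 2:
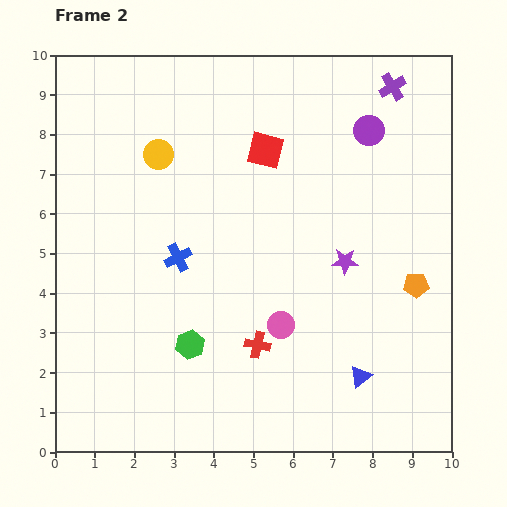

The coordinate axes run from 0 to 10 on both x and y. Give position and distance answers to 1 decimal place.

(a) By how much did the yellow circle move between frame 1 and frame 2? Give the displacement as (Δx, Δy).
(1.6, -0.2)

The yellow circle was at (1.0, 7.7) in frame 1 and (2.6, 7.5) in frame 2.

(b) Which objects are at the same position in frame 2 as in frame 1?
none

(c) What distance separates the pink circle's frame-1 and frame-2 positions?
2.0

The pink circle moved from (4.5, 4.8) to (5.7, 3.2), a distance of √(1.2² + 1.6²) ≈ 2.0.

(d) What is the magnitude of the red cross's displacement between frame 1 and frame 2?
1.7

The red cross moved from (6.6, 3.6) to (5.1, 2.7), a distance of √(1.5² + 0.9²) ≈ 1.7.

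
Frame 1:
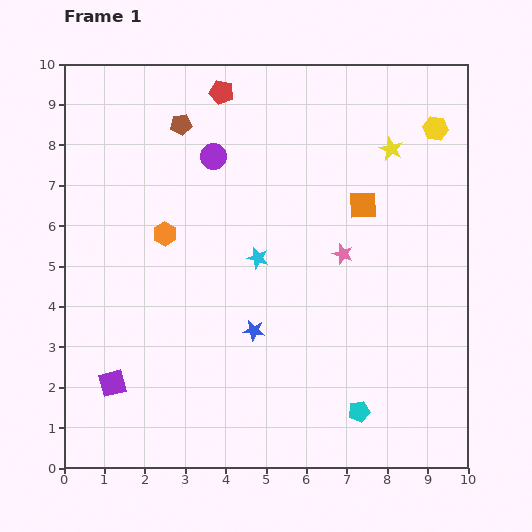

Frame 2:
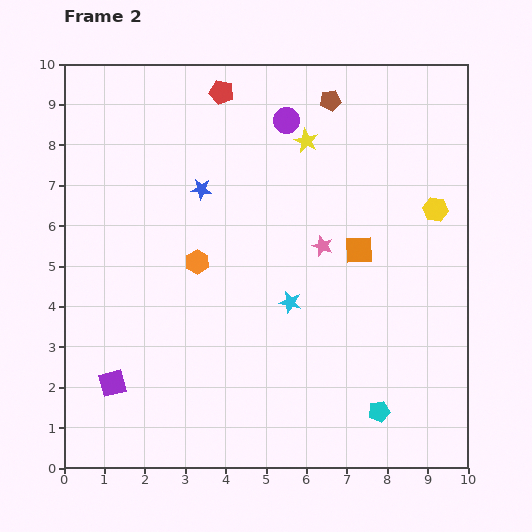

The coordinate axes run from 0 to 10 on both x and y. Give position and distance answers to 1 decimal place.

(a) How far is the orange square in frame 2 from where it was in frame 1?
1.1

The orange square moved from (7.4, 6.5) to (7.3, 5.4), a distance of √(0.1² + 1.1²) ≈ 1.1.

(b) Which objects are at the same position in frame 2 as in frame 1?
the purple square, the red pentagon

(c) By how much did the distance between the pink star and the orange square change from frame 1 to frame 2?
-0.4

Distance in frame 1: 1.3. Distance in frame 2: 0.9.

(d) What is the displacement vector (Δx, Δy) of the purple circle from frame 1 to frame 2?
(1.8, 0.9)

The purple circle was at (3.7, 7.7) in frame 1 and (5.5, 8.6) in frame 2.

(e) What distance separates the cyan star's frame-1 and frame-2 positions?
1.4

The cyan star moved from (4.8, 5.2) to (5.6, 4.1), a distance of √(0.8² + 1.1²) ≈ 1.4.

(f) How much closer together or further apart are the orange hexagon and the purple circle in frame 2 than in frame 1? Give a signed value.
+1.9

Distance in frame 1: 2.2. Distance in frame 2: 4.1.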